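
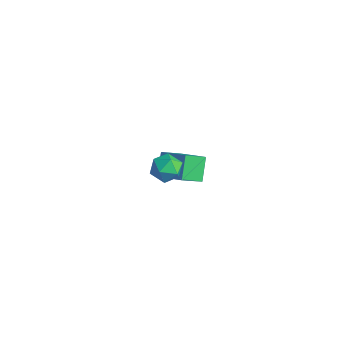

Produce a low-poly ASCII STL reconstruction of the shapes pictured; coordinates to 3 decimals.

solid 
facet normal -0.394 0.101 0.913
outer loop
vertex -0.662 -0.563 2.844
vertex -0.623 -1.323 2.945
vertex -0.032 -0.878 3.151
endloop
endfacet
facet normal -0.018 0.679 0.734
outer loop
vertex -0.662 -0.563 2.844
vertex -0.032 -0.878 3.151
vertex 0.034 -0.316 2.632
endloop
endfacet
facet normal -0.295 0.946 0.132
outer loop
vertex -0.662 -0.563 2.844
vertex 0.034 -0.316 2.632
vertex -0.516 -0.414 2.105
endloop
endfacet
facet normal -0.844 0.533 -0.059
outer loop
vertex -0.662 -0.563 2.844
vertex -0.516 -0.414 2.105
vertex -0.922 -1.036 2.298
endloop
endfacet
facet normal -0.906 0.010 0.423
outer loop
vertex -0.662 -0.563 2.844
vertex -0.922 -1.036 2.298
vertex -0.623 -1.323 2.945
endloop
endfacet
facet normal 0.651 0.472 0.594
outer loop
vertex 0.034 -0.316 2.632
vertex -0.032 -0.878 3.151
vertex 0.502 -0.924 2.602
endloop
endfacet
facet normal 0.041 -0.464 0.885
outer loop
vertex -0.032 -0.878 3.151
vertex -0.623 -1.323 2.945
vertex 0.096 -1.546 2.795
endloop
endfacet
facet normal -0.787 -0.610 0.093
outer loop
vertex -0.623 -1.323 2.945
vertex -0.922 -1.036 2.298
vertex -0.454 -1.644 2.268
endloop
endfacet
facet normal -0.687 0.235 -0.688
outer loop
vertex -0.922 -1.036 2.298
vertex -0.516 -0.414 2.105
vertex -0.388 -1.082 1.749
endloop
endfacet
facet normal 0.201 0.904 -0.378
outer loop
vertex -0.516 -0.414 2.105
vertex 0.034 -0.316 2.632
vertex 0.203 -0.637 1.955
endloop
endfacet
facet normal 0.844 -0.533 0.059
outer loop
vertex 0.242 -1.397 2.056
vertex 0.502 -0.924 2.602
vertex 0.096 -1.546 2.795
endloop
endfacet
facet normal 0.295 -0.946 -0.132
outer loop
vertex 0.242 -1.397 2.056
vertex 0.096 -1.546 2.795
vertex -0.454 -1.644 2.268
endloop
endfacet
facet normal 0.018 -0.679 -0.734
outer loop
vertex 0.242 -1.397 2.056
vertex -0.454 -1.644 2.268
vertex -0.388 -1.082 1.749
endloop
endfacet
facet normal 0.394 -0.101 -0.913
outer loop
vertex 0.242 -1.397 2.056
vertex -0.388 -1.082 1.749
vertex 0.203 -0.637 1.955
endloop
endfacet
facet normal 0.906 -0.010 -0.423
outer loop
vertex 0.242 -1.397 2.056
vertex 0.203 -0.637 1.955
vertex 0.502 -0.924 2.602
endloop
endfacet
facet normal 0.687 -0.235 0.688
outer loop
vertex 0.096 -1.546 2.795
vertex 0.502 -0.924 2.602
vertex -0.032 -0.878 3.151
endloop
endfacet
facet normal -0.201 -0.904 0.378
outer loop
vertex -0.454 -1.644 2.268
vertex 0.096 -1.546 2.795
vertex -0.623 -1.323 2.945
endloop
endfacet
facet normal -0.651 -0.472 -0.594
outer loop
vertex -0.388 -1.082 1.749
vertex -0.454 -1.644 2.268
vertex -0.922 -1.036 2.298
endloop
endfacet
facet normal -0.041 0.464 -0.885
outer loop
vertex 0.203 -0.637 1.955
vertex -0.388 -1.082 1.749
vertex -0.516 -0.414 2.105
endloop
endfacet
facet normal 0.787 0.610 -0.093
outer loop
vertex 0.502 -0.924 2.602
vertex 0.203 -0.637 1.955
vertex 0.034 -0.316 2.632
endloop
endfacet
facet normal -0.491 0.515 0.702
outer loop
vertex -4.995 2.16 -2.483
vertex -3.646 2.548 -1.825
vertex -4.937 3.266 -3.254
endloop
endfacet
facet normal -0.870 -0.250 -0.424
outer loop
vertex -4.294 2.592 -4.175
vertex -4.995 2.16 -2.483
vertex -4.937 3.266 -3.254
endloop
endfacet
facet normal -0.491 0.515 0.703
outer loop
vertex -4.937 3.266 -3.254
vertex -3.646 2.548 -1.825
vertex -3.589 3.655 -2.596
endloop
endfacet
facet normal 0.042 0.820 -0.571
outer loop
vertex -3.589 3.655 -2.596
vertex -4.294 2.592 -4.175
vertex -4.937 3.266 -3.254
endloop
endfacet
facet normal -0.042 -0.820 0.571
outer loop
vertex -4.995 2.16 -2.483
vertex -3.003 1.874 -2.746
vertex -3.646 2.548 -1.825
endloop
endfacet
facet normal -0.870 -0.251 -0.424
outer loop
vertex -4.351 1.485 -3.404
vertex -4.995 2.16 -2.483
vertex -4.294 2.592 -4.175
endloop
endfacet
facet normal -0.042 -0.820 0.571
outer loop
vertex -4.351 1.485 -3.404
vertex -3.003 1.874 -2.746
vertex -4.995 2.16 -2.483
endloop
endfacet
facet normal 0.870 0.251 0.424
outer loop
vertex -3.646 2.548 -1.825
vertex -3.003 1.874 -2.746
vertex -3.589 3.655 -2.596
endloop
endfacet
facet normal 0.043 0.820 -0.571
outer loop
vertex -2.945 2.98 -3.517
vertex -4.294 2.592 -4.175
vertex -3.589 3.655 -2.596
endloop
endfacet
facet normal 0.870 0.250 0.425
outer loop
vertex -3.589 3.655 -2.596
vertex -3.003 1.874 -2.746
vertex -2.945 2.98 -3.517
endloop
endfacet
facet normal 0.491 -0.515 -0.703
outer loop
vertex -2.945 2.98 -3.517
vertex -4.351 1.485 -3.404
vertex -4.294 2.592 -4.175
endloop
endfacet
facet normal 0.491 -0.515 -0.702
outer loop
vertex -3.003 1.874 -2.746
vertex -4.351 1.485 -3.404
vertex -2.945 2.98 -3.517
endloop
endfacet

endsolid


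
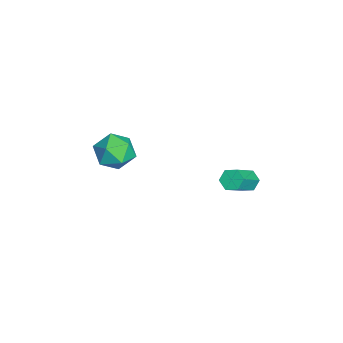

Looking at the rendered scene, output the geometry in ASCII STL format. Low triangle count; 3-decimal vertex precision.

solid 
facet normal -0.371 0.447 0.814
outer loop
vertex -4.256 -2.043 0.743
vertex -3.919 -2.824 1.325
vertex -3.312 -2.01 1.155
endloop
endfacet
facet normal -0.175 0.929 0.326
outer loop
vertex -4.256 -2.043 0.743
vertex -3.312 -2.01 1.155
vertex -3.462 -1.697 0.184
endloop
endfacet
facet normal -0.540 0.796 -0.274
outer loop
vertex -4.256 -2.043 0.743
vertex -3.462 -1.697 0.184
vertex -4.162 -2.319 -0.245
endloop
endfacet
facet normal -0.960 0.232 -0.156
outer loop
vertex -4.256 -2.043 0.743
vertex -4.162 -2.319 -0.245
vertex -4.445 -3.015 0.459
endloop
endfacet
facet normal -0.856 0.016 0.517
outer loop
vertex -4.256 -2.043 0.743
vertex -4.445 -3.015 0.459
vertex -3.919 -2.824 1.325
endloop
endfacet
facet normal 0.519 0.834 0.189
outer loop
vertex -3.462 -1.697 0.184
vertex -3.312 -2.01 1.155
vertex -2.635 -2.265 0.421
endloop
endfacet
facet normal 0.203 0.053 0.978
outer loop
vertex -3.312 -2.01 1.155
vertex -3.919 -2.824 1.325
vertex -2.918 -2.961 1.125
endloop
endfacet
facet normal -0.584 -0.643 0.496
outer loop
vertex -3.919 -2.824 1.325
vertex -4.445 -3.015 0.459
vertex -3.618 -3.583 0.696
endloop
endfacet
facet normal -0.751 -0.293 -0.591
outer loop
vertex -4.445 -3.015 0.459
vertex -4.162 -2.319 -0.245
vertex -3.768 -3.27 -0.275
endloop
endfacet
facet normal -0.071 0.620 -0.782
outer loop
vertex -4.162 -2.319 -0.245
vertex -3.462 -1.697 0.184
vertex -3.161 -2.456 -0.445
endloop
endfacet
facet normal 0.960 -0.232 0.156
outer loop
vertex -2.824 -3.237 0.137
vertex -2.635 -2.265 0.421
vertex -2.918 -2.961 1.125
endloop
endfacet
facet normal 0.540 -0.796 0.274
outer loop
vertex -2.824 -3.237 0.137
vertex -2.918 -2.961 1.125
vertex -3.618 -3.583 0.696
endloop
endfacet
facet normal 0.175 -0.929 -0.326
outer loop
vertex -2.824 -3.237 0.137
vertex -3.618 -3.583 0.696
vertex -3.768 -3.27 -0.275
endloop
endfacet
facet normal 0.371 -0.447 -0.814
outer loop
vertex -2.824 -3.237 0.137
vertex -3.768 -3.27 -0.275
vertex -3.161 -2.456 -0.445
endloop
endfacet
facet normal 0.856 -0.016 -0.517
outer loop
vertex -2.824 -3.237 0.137
vertex -3.161 -2.456 -0.445
vertex -2.635 -2.265 0.421
endloop
endfacet
facet normal 0.751 0.293 0.591
outer loop
vertex -2.918 -2.961 1.125
vertex -2.635 -2.265 0.421
vertex -3.312 -2.01 1.155
endloop
endfacet
facet normal 0.071 -0.620 0.782
outer loop
vertex -3.618 -3.583 0.696
vertex -2.918 -2.961 1.125
vertex -3.919 -2.824 1.325
endloop
endfacet
facet normal -0.519 -0.834 -0.189
outer loop
vertex -3.768 -3.27 -0.275
vertex -3.618 -3.583 0.696
vertex -4.445 -3.015 0.459
endloop
endfacet
facet normal -0.203 -0.053 -0.978
outer loop
vertex -3.161 -2.456 -0.445
vertex -3.768 -3.27 -0.275
vertex -4.162 -2.319 -0.245
endloop
endfacet
facet normal 0.584 0.643 -0.496
outer loop
vertex -2.635 -2.265 0.421
vertex -3.161 -2.456 -0.445
vertex -3.462 -1.697 0.184
endloop
endfacet
facet normal -0.673 0.410 -0.615
outer loop
vertex -2.905 3.382 -1.493
vertex -3.329 3.097 -1.219
vertex -3.172 3.625 -1.039
endloop
endfacet
facet normal 0.579 0.810 -0.093
outer loop
vertex -2.905 3.382 -1.493
vertex -3.172 3.625 -1.039
vertex -1.767 2.689 -0.455
endloop
endfacet
facet normal 0.579 0.810 -0.093
outer loop
vertex -1.767 2.689 -0.455
vertex -3.172 3.625 -1.039
vertex -2.034 2.932 -0.0
endloop
endfacet
facet normal 0.674 -0.410 0.615
outer loop
vertex -1.767 2.689 -0.455
vertex -2.034 2.932 -0.0
vertex -2.191 2.403 -0.181
endloop
endfacet
facet normal -0.674 0.410 -0.615
outer loop
vertex -3.172 3.625 -1.039
vertex -3.329 3.097 -1.219
vertex -3.596 3.339 -0.765
endloop
endfacet
facet normal -0.109 0.767 0.632
outer loop
vertex -3.172 3.625 -1.039
vertex -3.596 3.339 -0.765
vertex -2.034 2.932 -0.0
endloop
endfacet
facet normal -0.110 0.767 0.632
outer loop
vertex -2.034 2.932 -0.0
vertex -3.596 3.339 -0.765
vertex -2.457 2.646 0.274
endloop
endfacet
facet normal 0.675 -0.410 0.614
outer loop
vertex -2.034 2.932 -0.0
vertex -2.457 2.646 0.274
vertex -2.191 2.403 -0.181
endloop
endfacet
facet normal -0.674 0.410 -0.615
outer loop
vertex -3.596 3.339 -0.765
vertex -3.329 3.097 -1.219
vertex -3.753 2.811 -0.945
endloop
endfacet
facet normal -0.687 -0.043 0.725
outer loop
vertex -3.596 3.339 -0.765
vertex -3.753 2.811 -0.945
vertex -2.457 2.646 0.274
endloop
endfacet
facet normal -0.687 -0.043 0.725
outer loop
vertex -2.457 2.646 0.274
vertex -3.753 2.811 -0.945
vertex -2.615 2.118 0.093
endloop
endfacet
facet normal 0.674 -0.412 0.614
outer loop
vertex -2.457 2.646 0.274
vertex -2.615 2.118 0.093
vertex -2.191 2.403 -0.181
endloop
endfacet
facet normal -0.674 0.410 -0.615
outer loop
vertex -3.753 2.811 -0.945
vertex -3.329 3.097 -1.219
vertex -3.486 2.568 -1.4
endloop
endfacet
facet normal -0.579 -0.810 0.093
outer loop
vertex -3.753 2.811 -0.945
vertex -3.486 2.568 -1.4
vertex -2.615 2.118 0.093
endloop
endfacet
facet normal -0.579 -0.810 0.093
outer loop
vertex -2.615 2.118 0.093
vertex -3.486 2.568 -1.4
vertex -2.348 1.875 -0.361
endloop
endfacet
facet normal 0.673 -0.410 0.615
outer loop
vertex -2.615 2.118 0.093
vertex -2.348 1.875 -0.361
vertex -2.191 2.403 -0.181
endloop
endfacet
facet normal -0.675 0.410 -0.614
outer loop
vertex -3.486 2.568 -1.4
vertex -3.329 3.097 -1.219
vertex -3.063 2.854 -1.674
endloop
endfacet
facet normal 0.110 -0.767 -0.632
outer loop
vertex -3.486 2.568 -1.4
vertex -3.063 2.854 -1.674
vertex -2.348 1.875 -0.361
endloop
endfacet
facet normal 0.109 -0.767 -0.632
outer loop
vertex -2.348 1.875 -0.361
vertex -3.063 2.854 -1.674
vertex -1.924 2.161 -0.635
endloop
endfacet
facet normal 0.674 -0.410 0.615
outer loop
vertex -2.348 1.875 -0.361
vertex -1.924 2.161 -0.635
vertex -2.191 2.403 -0.181
endloop
endfacet
facet normal -0.674 0.412 -0.614
outer loop
vertex -3.063 2.854 -1.674
vertex -3.329 3.097 -1.219
vertex -2.905 3.382 -1.493
endloop
endfacet
facet normal 0.687 0.043 -0.725
outer loop
vertex -3.063 2.854 -1.674
vertex -2.905 3.382 -1.493
vertex -1.924 2.161 -0.635
endloop
endfacet
facet normal 0.687 0.043 -0.725
outer loop
vertex -1.924 2.161 -0.635
vertex -2.905 3.382 -1.493
vertex -1.767 2.689 -0.455
endloop
endfacet
facet normal 0.674 -0.410 0.615
outer loop
vertex -1.924 2.161 -0.635
vertex -1.767 2.689 -0.455
vertex -2.191 2.403 -0.181
endloop
endfacet

endsolid


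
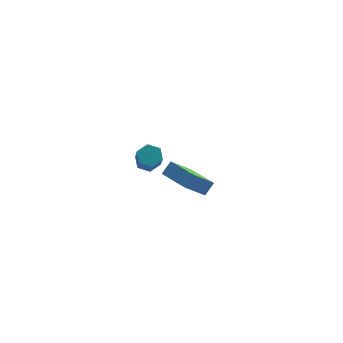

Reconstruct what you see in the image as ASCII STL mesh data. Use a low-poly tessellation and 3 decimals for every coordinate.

solid 
facet normal -0.022 0.627 -0.778
outer loop
vertex -1.622 -3.135 2.375
vertex -2.311 -2.913 2.573
vertex -1.709 -2.556 2.844
endloop
endfacet
facet normal 0.993 0.103 0.057
outer loop
vertex -1.622 -3.135 2.375
vertex -1.709 -2.556 2.844
vertex -1.581 -4.369 3.91
endloop
endfacet
facet normal 0.993 0.103 0.057
outer loop
vertex -1.581 -4.369 3.91
vertex -1.709 -2.556 2.844
vertex -1.668 -3.79 4.378
endloop
endfacet
facet normal 0.021 -0.627 0.779
outer loop
vertex -1.581 -4.369 3.91
vertex -1.668 -3.79 4.378
vertex -2.269 -4.147 4.107
endloop
endfacet
facet normal -0.021 0.627 -0.779
outer loop
vertex -1.709 -2.556 2.844
vertex -2.311 -2.913 2.573
vertex -2.398 -2.334 3.041
endloop
endfacet
facet normal 0.395 0.721 0.569
outer loop
vertex -1.709 -2.556 2.844
vertex -2.398 -2.334 3.041
vertex -1.668 -3.79 4.378
endloop
endfacet
facet normal 0.396 0.721 0.569
outer loop
vertex -1.668 -3.79 4.378
vertex -2.398 -2.334 3.041
vertex -2.357 -3.568 4.576
endloop
endfacet
facet normal 0.022 -0.627 0.778
outer loop
vertex -1.668 -3.79 4.378
vertex -2.357 -3.568 4.576
vertex -2.269 -4.147 4.107
endloop
endfacet
facet normal -0.021 0.627 -0.779
outer loop
vertex -2.398 -2.334 3.041
vertex -2.311 -2.913 2.573
vertex -2.999 -2.691 2.77
endloop
endfacet
facet normal -0.597 0.617 0.512
outer loop
vertex -2.398 -2.334 3.041
vertex -2.999 -2.691 2.77
vertex -2.357 -3.568 4.576
endloop
endfacet
facet normal -0.597 0.617 0.512
outer loop
vertex -2.357 -3.568 4.576
vertex -2.999 -2.691 2.77
vertex -2.958 -3.925 4.305
endloop
endfacet
facet normal 0.022 -0.627 0.778
outer loop
vertex -2.357 -3.568 4.576
vertex -2.958 -3.925 4.305
vertex -2.269 -4.147 4.107
endloop
endfacet
facet normal -0.021 0.627 -0.779
outer loop
vertex -2.999 -2.691 2.77
vertex -2.311 -2.913 2.573
vertex -2.912 -3.27 2.302
endloop
endfacet
facet normal -0.993 -0.103 -0.057
outer loop
vertex -2.999 -2.691 2.77
vertex -2.912 -3.27 2.302
vertex -2.958 -3.925 4.305
endloop
endfacet
facet normal -0.993 -0.103 -0.057
outer loop
vertex -2.958 -3.925 4.305
vertex -2.912 -3.27 2.302
vertex -2.871 -4.504 3.836
endloop
endfacet
facet normal 0.022 -0.627 0.778
outer loop
vertex -2.958 -3.925 4.305
vertex -2.871 -4.504 3.836
vertex -2.269 -4.147 4.107
endloop
endfacet
facet normal -0.022 0.627 -0.778
outer loop
vertex -2.912 -3.27 2.302
vertex -2.311 -2.913 2.573
vertex -2.223 -3.492 2.104
endloop
endfacet
facet normal -0.396 -0.721 -0.569
outer loop
vertex -2.912 -3.27 2.302
vertex -2.223 -3.492 2.104
vertex -2.871 -4.504 3.836
endloop
endfacet
facet normal -0.395 -0.721 -0.569
outer loop
vertex -2.871 -4.504 3.836
vertex -2.223 -3.492 2.104
vertex -2.182 -4.726 3.639
endloop
endfacet
facet normal 0.021 -0.627 0.779
outer loop
vertex -2.871 -4.504 3.836
vertex -2.182 -4.726 3.639
vertex -2.269 -4.147 4.107
endloop
endfacet
facet normal -0.022 0.627 -0.778
outer loop
vertex -2.223 -3.492 2.104
vertex -2.311 -2.913 2.573
vertex -1.622 -3.135 2.375
endloop
endfacet
facet normal 0.597 -0.617 -0.512
outer loop
vertex -2.223 -3.492 2.104
vertex -1.622 -3.135 2.375
vertex -2.182 -4.726 3.639
endloop
endfacet
facet normal 0.597 -0.617 -0.512
outer loop
vertex -2.182 -4.726 3.639
vertex -1.622 -3.135 2.375
vertex -1.581 -4.369 3.91
endloop
endfacet
facet normal 0.021 -0.627 0.779
outer loop
vertex -2.182 -4.726 3.639
vertex -1.581 -4.369 3.91
vertex -2.269 -4.147 4.107
endloop
endfacet
facet normal -0.568 0.816 -0.108
outer loop
vertex -1.22 2.435 -3.508
vertex -0.665 2.913 -2.812
vertex 0.056 3.126 -4.998
endloop
endfacet
facet normal -0.549 -0.473 -0.689
outer loop
vertex 1.265 1.387 -4.768
vertex -1.22 2.435 -3.508
vertex 0.056 3.126 -4.998
endloop
endfacet
facet normal -0.567 0.817 -0.107
outer loop
vertex 0.056 3.126 -4.998
vertex -0.665 2.913 -2.812
vertex 0.611 3.603 -4.302
endloop
endfacet
facet normal 0.614 0.332 -0.717
outer loop
vertex 0.611 3.603 -4.302
vertex 1.265 1.387 -4.768
vertex 0.056 3.126 -4.998
endloop
endfacet
facet normal -0.613 -0.332 0.717
outer loop
vertex -1.22 2.435 -3.508
vertex 0.544 1.174 -2.582
vertex -0.665 2.913 -2.812
endloop
endfacet
facet normal -0.549 -0.473 -0.689
outer loop
vertex -0.011 0.697 -3.278
vertex -1.22 2.435 -3.508
vertex 1.265 1.387 -4.768
endloop
endfacet
facet normal -0.613 -0.332 0.717
outer loop
vertex -0.011 0.697 -3.278
vertex 0.544 1.174 -2.582
vertex -1.22 2.435 -3.508
endloop
endfacet
facet normal 0.549 0.473 0.689
outer loop
vertex -0.665 2.913 -2.812
vertex 0.544 1.174 -2.582
vertex 0.611 3.603 -4.302
endloop
endfacet
facet normal 0.613 0.332 -0.717
outer loop
vertex 1.82 1.865 -4.072
vertex 1.265 1.387 -4.768
vertex 0.611 3.603 -4.302
endloop
endfacet
facet normal 0.549 0.473 0.689
outer loop
vertex 0.611 3.603 -4.302
vertex 0.544 1.174 -2.582
vertex 1.82 1.865 -4.072
endloop
endfacet
facet normal 0.568 -0.816 0.108
outer loop
vertex 1.82 1.865 -4.072
vertex -0.011 0.697 -3.278
vertex 1.265 1.387 -4.768
endloop
endfacet
facet normal 0.567 -0.816 0.107
outer loop
vertex 0.544 1.174 -2.582
vertex -0.011 0.697 -3.278
vertex 1.82 1.865 -4.072
endloop
endfacet

endsolid


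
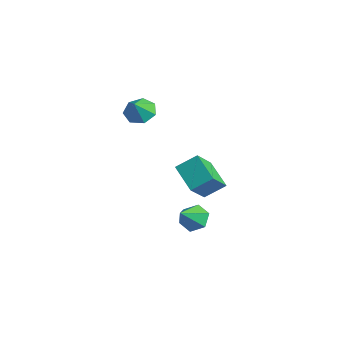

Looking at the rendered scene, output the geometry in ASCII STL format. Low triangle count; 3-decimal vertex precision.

solid 
facet normal -0.381 0.638 -0.669
outer loop
vertex 1.844 3.261 -0.685
vertex 3.421 3.293 -1.552
vertex 1.442 2.214 -1.454
endloop
endfacet
facet normal -0.876 -0.017 0.482
outer loop
vertex 2.139 1.047 -0.228
vertex 1.844 3.261 -0.685
vertex 1.442 2.214 -1.454
endloop
endfacet
facet normal -0.381 0.638 -0.670
outer loop
vertex 1.442 2.214 -1.454
vertex 3.421 3.293 -1.552
vertex 3.019 2.245 -2.321
endloop
endfacet
facet normal -0.296 -0.770 -0.565
outer loop
vertex 3.019 2.245 -2.321
vertex 2.139 1.047 -0.228
vertex 1.442 2.214 -1.454
endloop
endfacet
facet normal 0.295 0.770 0.565
outer loop
vertex 1.844 3.261 -0.685
vertex 4.118 2.126 -0.326
vertex 3.421 3.293 -1.552
endloop
endfacet
facet normal -0.876 -0.017 0.482
outer loop
vertex 2.541 2.095 0.541
vertex 1.844 3.261 -0.685
vertex 2.139 1.047 -0.228
endloop
endfacet
facet normal 0.295 0.771 0.565
outer loop
vertex 2.541 2.095 0.541
vertex 4.118 2.126 -0.326
vertex 1.844 3.261 -0.685
endloop
endfacet
facet normal 0.876 0.017 -0.482
outer loop
vertex 3.421 3.293 -1.552
vertex 4.118 2.126 -0.326
vertex 3.019 2.245 -2.321
endloop
endfacet
facet normal -0.295 -0.770 -0.565
outer loop
vertex 3.716 1.079 -1.095
vertex 2.139 1.047 -0.228
vertex 3.019 2.245 -2.321
endloop
endfacet
facet normal 0.876 0.017 -0.482
outer loop
vertex 3.019 2.245 -2.321
vertex 4.118 2.126 -0.326
vertex 3.716 1.079 -1.095
endloop
endfacet
facet normal 0.381 -0.638 0.670
outer loop
vertex 3.716 1.079 -1.095
vertex 2.541 2.095 0.541
vertex 2.139 1.047 -0.228
endloop
endfacet
facet normal 0.381 -0.638 0.670
outer loop
vertex 4.118 2.126 -0.326
vertex 2.541 2.095 0.541
vertex 3.716 1.079 -1.095
endloop
endfacet
facet normal -0.416 0.490 -0.766
outer loop
vertex 0.059 0.393 2.107
vertex -0.687 0.519 2.593
vertex 0.04 1.046 2.535
endloop
endfacet
facet normal 0.982 -0.083 0.170
outer loop
vertex 0.059 0.393 2.107
vertex 0.04 1.046 2.535
vertex -0.213 -0.039 3.467
endloop
endfacet
facet normal -0.416 0.490 -0.766
outer loop
vertex 0.04 1.046 2.535
vertex -0.687 0.519 2.593
vertex -0.528 1.302 3.007
endloop
endfacet
facet normal 0.687 0.375 0.623
outer loop
vertex 0.04 1.046 2.535
vertex -0.528 1.302 3.007
vertex -0.213 -0.039 3.467
endloop
endfacet
facet normal -0.416 0.490 -0.766
outer loop
vertex -0.528 1.302 3.007
vertex -0.687 0.519 2.593
vertex -1.215 0.968 3.167
endloop
endfacet
facet normal 0.056 0.336 0.940
outer loop
vertex -0.528 1.302 3.007
vertex -1.215 0.968 3.167
vertex -0.213 -0.039 3.467
endloop
endfacet
facet normal -0.417 0.489 -0.766
outer loop
vertex -1.215 0.968 3.167
vertex -0.687 0.519 2.593
vertex -1.505 0.296 2.896
endloop
endfacet
facet normal -0.435 -0.169 0.885
outer loop
vertex -1.215 0.968 3.167
vertex -1.505 0.296 2.896
vertex -0.213 -0.039 3.467
endloop
endfacet
facet normal -0.417 0.490 -0.765
outer loop
vertex -1.505 0.296 2.896
vertex -0.687 0.519 2.593
vertex -1.18 -0.208 2.396
endloop
endfacet
facet normal -0.417 -0.761 0.497
outer loop
vertex -1.505 0.296 2.896
vertex -1.18 -0.208 2.396
vertex -0.213 -0.039 3.467
endloop
endfacet
facet normal -0.416 0.490 -0.766
outer loop
vertex -1.18 -0.208 2.396
vertex -0.687 0.519 2.593
vertex -0.483 -0.165 2.045
endloop
endfacet
facet normal 0.096 -0.993 0.070
outer loop
vertex -1.18 -0.208 2.396
vertex -0.483 -0.165 2.045
vertex -0.213 -0.039 3.467
endloop
endfacet
facet normal -0.416 0.490 -0.766
outer loop
vertex -0.483 -0.165 2.045
vertex -0.687 0.519 2.593
vertex 0.059 0.393 2.107
endloop
endfacet
facet normal 0.719 -0.690 -0.075
outer loop
vertex -0.483 -0.165 2.045
vertex 0.059 0.393 2.107
vertex -0.213 -0.039 3.467
endloop
endfacet
facet normal -0.324 0.701 -0.635
outer loop
vertex 2.576 2.785 -3.94
vertex 2.106 2.17 -4.379
vertex 1.736 2.613 -3.701
endloop
endfacet
facet normal 0.202 0.308 0.930
outer loop
vertex 2.576 2.785 -3.94
vertex 1.736 2.613 -3.701
vertex 2.614 1.07 -3.381
endloop
endfacet
facet normal -0.324 0.701 -0.635
outer loop
vertex 1.736 2.613 -3.701
vertex 2.106 2.17 -4.379
vertex 1.266 1.998 -4.14
endloop
endfacet
facet normal -0.562 -0.151 0.813
outer loop
vertex 1.736 2.613 -3.701
vertex 1.266 1.998 -4.14
vertex 2.614 1.07 -3.381
endloop
endfacet
facet normal -0.324 0.701 -0.635
outer loop
vertex 1.266 1.998 -4.14
vertex 2.106 2.17 -4.379
vertex 1.636 1.555 -4.818
endloop
endfacet
facet normal -0.620 -0.767 0.163
outer loop
vertex 1.266 1.998 -4.14
vertex 1.636 1.555 -4.818
vertex 2.614 1.07 -3.381
endloop
endfacet
facet normal -0.324 0.701 -0.636
outer loop
vertex 1.636 1.555 -4.818
vertex 2.106 2.17 -4.379
vertex 2.476 1.727 -5.056
endloop
endfacet
facet normal 0.085 -0.925 -0.370
outer loop
vertex 1.636 1.555 -4.818
vertex 2.476 1.727 -5.056
vertex 2.614 1.07 -3.381
endloop
endfacet
facet normal -0.324 0.701 -0.636
outer loop
vertex 2.476 1.727 -5.056
vertex 2.106 2.17 -4.379
vertex 2.946 2.342 -4.617
endloop
endfacet
facet normal 0.847 -0.467 -0.253
outer loop
vertex 2.476 1.727 -5.056
vertex 2.946 2.342 -4.617
vertex 2.614 1.07 -3.381
endloop
endfacet
facet normal -0.324 0.701 -0.636
outer loop
vertex 2.946 2.342 -4.617
vertex 2.106 2.17 -4.379
vertex 2.576 2.785 -3.94
endloop
endfacet
facet normal 0.906 0.149 0.397
outer loop
vertex 2.946 2.342 -4.617
vertex 2.576 2.785 -3.94
vertex 2.614 1.07 -3.381
endloop
endfacet

endsolid


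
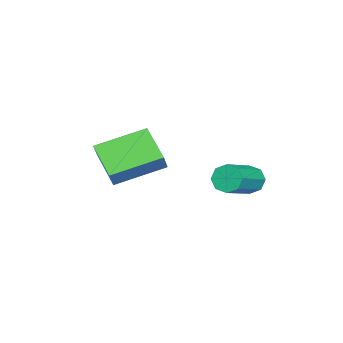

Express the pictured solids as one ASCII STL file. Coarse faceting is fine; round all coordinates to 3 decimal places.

solid 
facet normal -0.858 0.228 -0.460
outer loop
vertex -1.663 2.081 -1.586
vertex -1.952 1.989 -1.092
vertex -1.698 2.448 -1.339
endloop
endfacet
facet normal 0.507 0.514 -0.692
outer loop
vertex -1.663 2.081 -1.586
vertex -1.698 2.448 -1.339
vertex -0.238 1.703 -0.822
endloop
endfacet
facet normal 0.507 0.515 -0.691
outer loop
vertex -0.238 1.703 -0.822
vertex -1.698 2.448 -1.339
vertex -0.274 2.07 -0.575
endloop
endfacet
facet normal 0.858 -0.226 0.461
outer loop
vertex -0.238 1.703 -0.822
vertex -0.274 2.07 -0.575
vertex -0.528 1.611 -0.328
endloop
endfacet
facet normal -0.858 0.228 -0.460
outer loop
vertex -1.698 2.448 -1.339
vertex -1.952 1.989 -1.092
vertex -1.882 2.546 -0.947
endloop
endfacet
facet normal 0.303 0.948 -0.095
outer loop
vertex -1.698 2.448 -1.339
vertex -1.882 2.546 -0.947
vertex -0.274 2.07 -0.575
endloop
endfacet
facet normal 0.303 0.948 -0.097
outer loop
vertex -0.274 2.07 -0.575
vertex -1.882 2.546 -0.947
vertex -0.458 2.169 -0.183
endloop
endfacet
facet normal 0.858 -0.227 0.460
outer loop
vertex -0.274 2.07 -0.575
vertex -0.458 2.169 -0.183
vertex -0.528 1.611 -0.328
endloop
endfacet
facet normal -0.858 0.228 -0.460
outer loop
vertex -1.882 2.546 -0.947
vertex -1.952 1.989 -1.092
vertex -2.107 2.318 -0.64
endloop
endfacet
facet normal -0.079 0.827 0.556
outer loop
vertex -1.882 2.546 -0.947
vertex -2.107 2.318 -0.64
vertex -0.458 2.169 -0.183
endloop
endfacet
facet normal -0.080 0.826 0.558
outer loop
vertex -0.458 2.169 -0.183
vertex -2.107 2.318 -0.64
vertex -0.683 1.94 0.124
endloop
endfacet
facet normal 0.859 -0.227 0.460
outer loop
vertex -0.458 2.169 -0.183
vertex -0.683 1.94 0.124
vertex -0.528 1.611 -0.328
endloop
endfacet
facet normal -0.857 0.229 -0.461
outer loop
vertex -2.107 2.318 -0.64
vertex -1.952 1.989 -1.092
vertex -2.242 1.897 -0.598
endloop
endfacet
facet normal -0.415 0.221 0.883
outer loop
vertex -2.107 2.318 -0.64
vertex -2.242 1.897 -0.598
vertex -0.683 1.94 0.124
endloop
endfacet
facet normal -0.415 0.220 0.883
outer loop
vertex -0.683 1.94 0.124
vertex -2.242 1.897 -0.598
vertex -0.817 1.519 0.166
endloop
endfacet
facet normal 0.858 -0.227 0.460
outer loop
vertex -0.683 1.94 0.124
vertex -0.817 1.519 0.166
vertex -0.528 1.611 -0.328
endloop
endfacet
facet normal -0.858 0.226 -0.461
outer loop
vertex -2.242 1.897 -0.598
vertex -1.952 1.989 -1.092
vertex -2.206 1.53 -0.845
endloop
endfacet
facet normal -0.507 -0.515 0.691
outer loop
vertex -2.242 1.897 -0.598
vertex -2.206 1.53 -0.845
vertex -0.817 1.519 0.166
endloop
endfacet
facet normal -0.507 -0.514 0.692
outer loop
vertex -0.817 1.519 0.166
vertex -2.206 1.53 -0.845
vertex -0.782 1.152 -0.081
endloop
endfacet
facet normal 0.858 -0.228 0.460
outer loop
vertex -0.817 1.519 0.166
vertex -0.782 1.152 -0.081
vertex -0.528 1.611 -0.328
endloop
endfacet
facet normal -0.858 0.227 -0.460
outer loop
vertex -2.206 1.53 -0.845
vertex -1.952 1.989 -1.092
vertex -2.022 1.431 -1.237
endloop
endfacet
facet normal -0.304 -0.948 0.097
outer loop
vertex -2.206 1.53 -0.845
vertex -2.022 1.431 -1.237
vertex -0.782 1.152 -0.081
endloop
endfacet
facet normal -0.302 -0.948 0.095
outer loop
vertex -0.782 1.152 -0.081
vertex -2.022 1.431 -1.237
vertex -0.598 1.054 -0.473
endloop
endfacet
facet normal 0.858 -0.228 0.460
outer loop
vertex -0.782 1.152 -0.081
vertex -0.598 1.054 -0.473
vertex -0.528 1.611 -0.328
endloop
endfacet
facet normal -0.859 0.227 -0.460
outer loop
vertex -2.022 1.431 -1.237
vertex -1.952 1.989 -1.092
vertex -1.797 1.66 -1.544
endloop
endfacet
facet normal 0.080 -0.826 -0.557
outer loop
vertex -2.022 1.431 -1.237
vertex -1.797 1.66 -1.544
vertex -0.598 1.054 -0.473
endloop
endfacet
facet normal 0.079 -0.827 -0.556
outer loop
vertex -0.598 1.054 -0.473
vertex -1.797 1.66 -1.544
vertex -0.373 1.282 -0.78
endloop
endfacet
facet normal 0.858 -0.228 0.460
outer loop
vertex -0.598 1.054 -0.473
vertex -0.373 1.282 -0.78
vertex -0.528 1.611 -0.328
endloop
endfacet
facet normal -0.858 0.227 -0.460
outer loop
vertex -1.797 1.66 -1.544
vertex -1.952 1.989 -1.092
vertex -1.663 2.081 -1.586
endloop
endfacet
facet normal 0.415 -0.220 -0.883
outer loop
vertex -1.797 1.66 -1.544
vertex -1.663 2.081 -1.586
vertex -0.373 1.282 -0.78
endloop
endfacet
facet normal 0.415 -0.221 -0.883
outer loop
vertex -0.373 1.282 -0.78
vertex -1.663 2.081 -1.586
vertex -0.238 1.703 -0.822
endloop
endfacet
facet normal 0.857 -0.229 0.461
outer loop
vertex -0.373 1.282 -0.78
vertex -0.238 1.703 -0.822
vertex -0.528 1.611 -0.328
endloop
endfacet
facet normal -0.553 -0.036 -0.832
outer loop
vertex -1.792 -1.397 0.411
vertex -0.789 -0.483 -0.295
vertex -0.811 -2.927 -0.176
endloop
endfacet
facet normal -0.655 -0.597 0.462
outer loop
vertex -0.351 -2.897 0.515
vertex -1.792 -1.397 0.411
vertex -0.811 -2.927 -0.176
endloop
endfacet
facet normal -0.553 -0.036 -0.832
outer loop
vertex -0.811 -2.927 -0.176
vertex -0.789 -0.483 -0.295
vertex 0.193 -2.012 -0.882
endloop
endfacet
facet normal 0.514 -0.801 -0.307
outer loop
vertex 0.193 -2.012 -0.882
vertex -0.351 -2.897 0.515
vertex -0.811 -2.927 -0.176
endloop
endfacet
facet normal -0.514 0.801 0.307
outer loop
vertex -1.792 -1.397 0.411
vertex -0.329 -0.453 0.396
vertex -0.789 -0.483 -0.295
endloop
endfacet
facet normal -0.656 -0.598 0.461
outer loop
vertex -1.333 -1.368 1.102
vertex -1.792 -1.397 0.411
vertex -0.351 -2.897 0.515
endloop
endfacet
facet normal -0.514 0.801 0.308
outer loop
vertex -1.333 -1.368 1.102
vertex -0.329 -0.453 0.396
vertex -1.792 -1.397 0.411
endloop
endfacet
facet normal 0.655 0.598 -0.462
outer loop
vertex -0.789 -0.483 -0.295
vertex -0.329 -0.453 0.396
vertex 0.193 -2.012 -0.882
endloop
endfacet
facet normal 0.514 -0.801 -0.308
outer loop
vertex 0.652 -1.983 -0.191
vertex -0.351 -2.897 0.515
vertex 0.193 -2.012 -0.882
endloop
endfacet
facet normal 0.656 0.598 -0.461
outer loop
vertex 0.193 -2.012 -0.882
vertex -0.329 -0.453 0.396
vertex 0.652 -1.983 -0.191
endloop
endfacet
facet normal 0.553 0.036 0.832
outer loop
vertex 0.652 -1.983 -0.191
vertex -1.333 -1.368 1.102
vertex -0.351 -2.897 0.515
endloop
endfacet
facet normal 0.553 0.035 0.832
outer loop
vertex -0.329 -0.453 0.396
vertex -1.333 -1.368 1.102
vertex 0.652 -1.983 -0.191
endloop
endfacet

endsolid


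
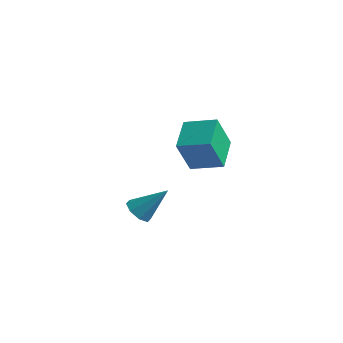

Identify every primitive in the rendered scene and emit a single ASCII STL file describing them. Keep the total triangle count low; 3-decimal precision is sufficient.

solid 
facet normal -0.584 -0.382 -0.717
outer loop
vertex 3.306 -4.288 -3.619
vertex 2.714 -4.103 -3.235
vertex 3.123 -3.775 -3.743
endloop
endfacet
facet normal 0.900 0.232 -0.368
outer loop
vertex 3.306 -4.288 -3.619
vertex 3.123 -3.775 -3.743
vertex 3.766 -3.417 -1.945
endloop
endfacet
facet normal -0.584 -0.381 -0.717
outer loop
vertex 3.123 -3.775 -3.743
vertex 2.714 -4.103 -3.235
vertex 2.7 -3.454 -3.569
endloop
endfacet
facet normal 0.479 0.812 -0.333
outer loop
vertex 3.123 -3.775 -3.743
vertex 2.7 -3.454 -3.569
vertex 3.766 -3.417 -1.945
endloop
endfacet
facet normal -0.584 -0.381 -0.716
outer loop
vertex 2.7 -3.454 -3.569
vertex 2.714 -4.103 -3.235
vertex 2.285 -3.513 -3.199
endloop
endfacet
facet normal -0.102 0.994 0.044
outer loop
vertex 2.7 -3.454 -3.569
vertex 2.285 -3.513 -3.199
vertex 3.766 -3.417 -1.945
endloop
endfacet
facet normal -0.585 -0.382 -0.716
outer loop
vertex 2.285 -3.513 -3.199
vertex 2.714 -4.103 -3.235
vertex 2.122 -3.918 -2.85
endloop
endfacet
facet normal -0.504 0.671 0.544
outer loop
vertex 2.285 -3.513 -3.199
vertex 2.122 -3.918 -2.85
vertex 3.766 -3.417 -1.945
endloop
endfacet
facet normal -0.585 -0.380 -0.716
outer loop
vertex 2.122 -3.918 -2.85
vertex 2.714 -4.103 -3.235
vertex 2.305 -4.431 -2.727
endloop
endfacet
facet normal -0.490 0.034 0.871
outer loop
vertex 2.122 -3.918 -2.85
vertex 2.305 -4.431 -2.727
vertex 3.766 -3.417 -1.945
endloop
endfacet
facet normal -0.584 -0.381 -0.717
outer loop
vertex 2.305 -4.431 -2.727
vertex 2.714 -4.103 -3.235
vertex 2.728 -4.752 -2.901
endloop
endfacet
facet normal -0.069 -0.545 0.836
outer loop
vertex 2.305 -4.431 -2.727
vertex 2.728 -4.752 -2.901
vertex 3.766 -3.417 -1.945
endloop
endfacet
facet normal -0.584 -0.381 -0.716
outer loop
vertex 2.728 -4.752 -2.901
vertex 2.714 -4.103 -3.235
vertex 3.143 -4.693 -3.271
endloop
endfacet
facet normal 0.512 -0.726 0.458
outer loop
vertex 2.728 -4.752 -2.901
vertex 3.143 -4.693 -3.271
vertex 3.766 -3.417 -1.945
endloop
endfacet
facet normal -0.584 -0.381 -0.717
outer loop
vertex 3.143 -4.693 -3.271
vertex 2.714 -4.103 -3.235
vertex 3.306 -4.288 -3.619
endloop
endfacet
facet normal 0.914 -0.403 -0.041
outer loop
vertex 3.143 -4.693 -3.271
vertex 3.306 -4.288 -3.619
vertex 3.766 -3.417 -1.945
endloop
endfacet
facet normal -0.928 -0.273 -0.255
outer loop
vertex 2.098 -0.214 -1.289
vertex 1.46 1.393 -0.689
vertex 2.357 0.545 -3.044
endloop
endfacet
facet normal 0.348 -0.878 -0.328
outer loop
vertex 3.86 0.987 -2.631
vertex 2.098 -0.214 -1.289
vertex 2.357 0.545 -3.044
endloop
endfacet
facet normal -0.928 -0.272 -0.255
outer loop
vertex 2.357 0.545 -3.044
vertex 1.46 1.393 -0.689
vertex 1.72 2.152 -2.444
endloop
endfacet
facet normal 0.134 0.393 -0.910
outer loop
vertex 1.72 2.152 -2.444
vertex 3.86 0.987 -2.631
vertex 2.357 0.545 -3.044
endloop
endfacet
facet normal -0.134 -0.393 0.910
outer loop
vertex 2.098 -0.214 -1.289
vertex 2.963 1.835 -0.276
vertex 1.46 1.393 -0.689
endloop
endfacet
facet normal 0.349 -0.878 -0.328
outer loop
vertex 3.6 0.228 -0.876
vertex 2.098 -0.214 -1.289
vertex 3.86 0.987 -2.631
endloop
endfacet
facet normal -0.134 -0.393 0.910
outer loop
vertex 3.6 0.228 -0.876
vertex 2.963 1.835 -0.276
vertex 2.098 -0.214 -1.289
endloop
endfacet
facet normal -0.348 0.878 0.328
outer loop
vertex 1.46 1.393 -0.689
vertex 2.963 1.835 -0.276
vertex 1.72 2.152 -2.444
endloop
endfacet
facet normal 0.134 0.393 -0.910
outer loop
vertex 3.222 2.594 -2.031
vertex 3.86 0.987 -2.631
vertex 1.72 2.152 -2.444
endloop
endfacet
facet normal -0.349 0.878 0.328
outer loop
vertex 1.72 2.152 -2.444
vertex 2.963 1.835 -0.276
vertex 3.222 2.594 -2.031
endloop
endfacet
facet normal 0.928 0.273 0.255
outer loop
vertex 3.222 2.594 -2.031
vertex 3.6 0.228 -0.876
vertex 3.86 0.987 -2.631
endloop
endfacet
facet normal 0.928 0.273 0.255
outer loop
vertex 2.963 1.835 -0.276
vertex 3.6 0.228 -0.876
vertex 3.222 2.594 -2.031
endloop
endfacet

endsolid


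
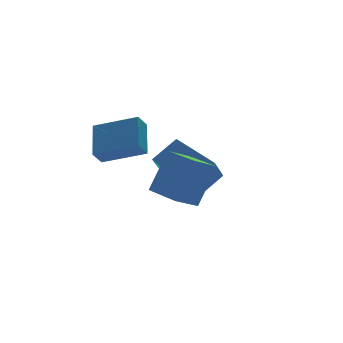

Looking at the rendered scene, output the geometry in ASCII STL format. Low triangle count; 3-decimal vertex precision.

solid 
facet normal -0.770 -0.023 -0.638
outer loop
vertex -0.168 0.417 0.569
vertex -0.961 2.169 1.463
vertex 0.825 1.498 -0.668
endloop
endfacet
facet normal 0.374 -0.826 -0.422
outer loop
vertex 1.941 1.531 0.257
vertex -0.168 0.417 0.569
vertex 0.825 1.498 -0.668
endloop
endfacet
facet normal -0.770 -0.023 -0.638
outer loop
vertex 0.825 1.498 -0.668
vertex -0.961 2.169 1.463
vertex 0.032 3.249 0.225
endloop
endfacet
facet normal 0.517 0.563 -0.644
outer loop
vertex 0.032 3.249 0.225
vertex 1.941 1.531 0.257
vertex 0.825 1.498 -0.668
endloop
endfacet
facet normal -0.517 -0.563 0.644
outer loop
vertex -0.168 0.417 0.569
vertex 0.155 2.202 2.388
vertex -0.961 2.169 1.463
endloop
endfacet
facet normal 0.374 -0.826 -0.421
outer loop
vertex 0.948 0.451 1.495
vertex -0.168 0.417 0.569
vertex 1.941 1.531 0.257
endloop
endfacet
facet normal -0.518 -0.563 0.644
outer loop
vertex 0.948 0.451 1.495
vertex 0.155 2.202 2.388
vertex -0.168 0.417 0.569
endloop
endfacet
facet normal -0.374 0.826 0.421
outer loop
vertex -0.961 2.169 1.463
vertex 0.155 2.202 2.388
vertex 0.032 3.249 0.225
endloop
endfacet
facet normal 0.517 0.563 -0.644
outer loop
vertex 1.148 3.283 1.151
vertex 1.941 1.531 0.257
vertex 0.032 3.249 0.225
endloop
endfacet
facet normal -0.375 0.826 0.421
outer loop
vertex 0.032 3.249 0.225
vertex 0.155 2.202 2.388
vertex 1.148 3.283 1.151
endloop
endfacet
facet normal 0.770 0.023 0.638
outer loop
vertex 1.148 3.283 1.151
vertex 0.948 0.451 1.495
vertex 1.941 1.531 0.257
endloop
endfacet
facet normal 0.770 0.023 0.638
outer loop
vertex 0.155 2.202 2.388
vertex 0.948 0.451 1.495
vertex 1.148 3.283 1.151
endloop
endfacet
facet normal -0.898 -0.069 0.435
outer loop
vertex -1.704 -2.741 3.138
vertex -1.869 -0.909 3.09
vertex -2.588 -2.868 1.293
endloop
endfacet
facet normal 0.089 -0.996 0.026
outer loop
vertex -1.591 -2.791 0.81
vertex -1.704 -2.741 3.138
vertex -2.588 -2.868 1.293
endloop
endfacet
facet normal -0.898 -0.069 0.435
outer loop
vertex -2.588 -2.868 1.293
vertex -1.869 -0.909 3.09
vertex -2.753 -1.036 1.245
endloop
endfacet
facet normal -0.431 -0.062 -0.900
outer loop
vertex -2.753 -1.036 1.245
vertex -1.591 -2.791 0.81
vertex -2.588 -2.868 1.293
endloop
endfacet
facet normal 0.431 0.062 0.900
outer loop
vertex -1.704 -2.741 3.138
vertex -0.872 -0.832 2.607
vertex -1.869 -0.909 3.09
endloop
endfacet
facet normal 0.089 -0.996 0.026
outer loop
vertex -0.707 -2.664 2.655
vertex -1.704 -2.741 3.138
vertex -1.591 -2.791 0.81
endloop
endfacet
facet normal 0.431 0.062 0.900
outer loop
vertex -0.707 -2.664 2.655
vertex -0.872 -0.832 2.607
vertex -1.704 -2.741 3.138
endloop
endfacet
facet normal -0.089 0.996 -0.026
outer loop
vertex -1.869 -0.909 3.09
vertex -0.872 -0.832 2.607
vertex -2.753 -1.036 1.245
endloop
endfacet
facet normal -0.431 -0.062 -0.900
outer loop
vertex -1.756 -0.959 0.762
vertex -1.591 -2.791 0.81
vertex -2.753 -1.036 1.245
endloop
endfacet
facet normal -0.089 0.996 -0.026
outer loop
vertex -2.753 -1.036 1.245
vertex -0.872 -0.832 2.607
vertex -1.756 -0.959 0.762
endloop
endfacet
facet normal 0.898 0.069 -0.435
outer loop
vertex -1.756 -0.959 0.762
vertex -0.707 -2.664 2.655
vertex -1.591 -2.791 0.81
endloop
endfacet
facet normal 0.898 0.069 -0.435
outer loop
vertex -0.872 -0.832 2.607
vertex -0.707 -2.664 2.655
vertex -1.756 -0.959 0.762
endloop
endfacet
facet normal -0.702 0.632 -0.328
outer loop
vertex -2.96 3.428 3.25
vertex -2.444 3.693 2.656
vertex -3.566 2.199 2.177
endloop
endfacet
facet normal -0.621 -0.319 0.716
outer loop
vertex -2.176 0.947 2.824
vertex -2.96 3.428 3.25
vertex -3.566 2.199 2.177
endloop
endfacet
facet normal -0.702 0.632 -0.327
outer loop
vertex -3.566 2.199 2.177
vertex -2.444 3.693 2.656
vertex -3.051 2.464 1.583
endloop
endfacet
facet normal -0.348 -0.706 -0.617
outer loop
vertex -3.051 2.464 1.583
vertex -2.176 0.947 2.824
vertex -3.566 2.199 2.177
endloop
endfacet
facet normal 0.348 0.706 0.617
outer loop
vertex -2.96 3.428 3.25
vertex -1.054 2.441 3.303
vertex -2.444 3.693 2.656
endloop
endfacet
facet normal -0.620 -0.319 0.716
outer loop
vertex -1.569 2.176 3.897
vertex -2.96 3.428 3.25
vertex -2.176 0.947 2.824
endloop
endfacet
facet normal 0.348 0.706 0.617
outer loop
vertex -1.569 2.176 3.897
vertex -1.054 2.441 3.303
vertex -2.96 3.428 3.25
endloop
endfacet
facet normal 0.621 0.319 -0.716
outer loop
vertex -2.444 3.693 2.656
vertex -1.054 2.441 3.303
vertex -3.051 2.464 1.583
endloop
endfacet
facet normal -0.348 -0.706 -0.617
outer loop
vertex -1.66 1.212 2.23
vertex -2.176 0.947 2.824
vertex -3.051 2.464 1.583
endloop
endfacet
facet normal 0.621 0.319 -0.716
outer loop
vertex -3.051 2.464 1.583
vertex -1.054 2.441 3.303
vertex -1.66 1.212 2.23
endloop
endfacet
facet normal 0.702 -0.633 0.327
outer loop
vertex -1.66 1.212 2.23
vertex -1.569 2.176 3.897
vertex -2.176 0.947 2.824
endloop
endfacet
facet normal 0.703 -0.632 0.327
outer loop
vertex -1.054 2.441 3.303
vertex -1.569 2.176 3.897
vertex -1.66 1.212 2.23
endloop
endfacet

endsolid


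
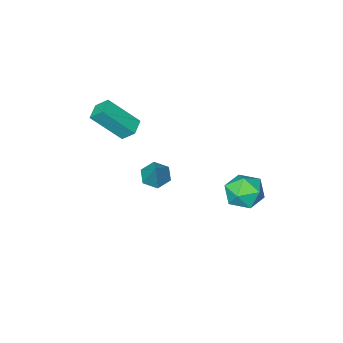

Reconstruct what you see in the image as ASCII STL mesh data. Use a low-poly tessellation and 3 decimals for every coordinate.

solid 
facet normal -0.253 0.953 -0.168
outer loop
vertex -1.852 3.306 -0.363
vertex -2.899 3.041 -0.286
vertex -2.35 3.343 0.597
endloop
endfacet
facet normal 0.379 0.911 0.162
outer loop
vertex -1.852 3.306 -0.363
vertex -2.35 3.343 0.597
vertex -1.348 2.939 0.523
endloop
endfacet
facet normal 0.816 0.523 -0.247
outer loop
vertex -1.852 3.306 -0.363
vertex -1.348 2.939 0.523
vertex -1.277 2.389 -0.407
endloop
endfacet
facet normal 0.454 0.324 -0.830
outer loop
vertex -1.852 3.306 -0.363
vertex -1.277 2.389 -0.407
vertex -2.236 2.452 -0.907
endloop
endfacet
facet normal -0.207 0.590 -0.780
outer loop
vertex -1.852 3.306 -0.363
vertex -2.236 2.452 -0.907
vertex -2.899 3.041 -0.286
endloop
endfacet
facet normal 0.284 0.562 0.777
outer loop
vertex -1.348 2.939 0.523
vertex -2.35 3.343 0.597
vertex -2.084 2.448 1.147
endloop
endfacet
facet normal -0.738 0.629 0.244
outer loop
vertex -2.35 3.343 0.597
vertex -2.899 3.041 -0.286
vertex -3.043 2.511 0.647
endloop
endfacet
facet normal -0.663 0.043 -0.748
outer loop
vertex -2.899 3.041 -0.286
vertex -2.236 2.452 -0.907
vertex -2.972 1.961 -0.283
endloop
endfacet
facet normal 0.406 -0.388 -0.828
outer loop
vertex -2.236 2.452 -0.907
vertex -1.277 2.389 -0.407
vertex -1.97 1.557 -0.357
endloop
endfacet
facet normal 0.991 -0.067 0.115
outer loop
vertex -1.277 2.389 -0.407
vertex -1.348 2.939 0.523
vertex -1.421 1.859 0.526
endloop
endfacet
facet normal -0.454 -0.324 0.830
outer loop
vertex -2.468 1.594 0.603
vertex -2.084 2.448 1.147
vertex -3.043 2.511 0.647
endloop
endfacet
facet normal -0.816 -0.523 0.247
outer loop
vertex -2.468 1.594 0.603
vertex -3.043 2.511 0.647
vertex -2.972 1.961 -0.283
endloop
endfacet
facet normal -0.379 -0.911 -0.162
outer loop
vertex -2.468 1.594 0.603
vertex -2.972 1.961 -0.283
vertex -1.97 1.557 -0.357
endloop
endfacet
facet normal 0.253 -0.953 0.168
outer loop
vertex -2.468 1.594 0.603
vertex -1.97 1.557 -0.357
vertex -1.421 1.859 0.526
endloop
endfacet
facet normal 0.207 -0.590 0.780
outer loop
vertex -2.468 1.594 0.603
vertex -1.421 1.859 0.526
vertex -2.084 2.448 1.147
endloop
endfacet
facet normal -0.406 0.388 0.828
outer loop
vertex -3.043 2.511 0.647
vertex -2.084 2.448 1.147
vertex -2.35 3.343 0.597
endloop
endfacet
facet normal -0.991 0.067 -0.115
outer loop
vertex -2.972 1.961 -0.283
vertex -3.043 2.511 0.647
vertex -2.899 3.041 -0.286
endloop
endfacet
facet normal -0.284 -0.562 -0.777
outer loop
vertex -1.97 1.557 -0.357
vertex -2.972 1.961 -0.283
vertex -2.236 2.452 -0.907
endloop
endfacet
facet normal 0.738 -0.629 -0.244
outer loop
vertex -1.421 1.859 0.526
vertex -1.97 1.557 -0.357
vertex -1.277 2.389 -0.407
endloop
endfacet
facet normal 0.663 -0.043 0.748
outer loop
vertex -2.084 2.448 1.147
vertex -1.421 1.859 0.526
vertex -1.348 2.939 0.523
endloop
endfacet
facet normal -0.353 -0.482 -0.801
outer loop
vertex -0.483 -3.542 -2.666
vertex -1.236 -3.477 -2.373
vertex -0.937 -2.897 -2.854
endloop
endfacet
facet normal 0.827 0.521 -0.210
outer loop
vertex -0.483 -3.542 -2.666
vertex -0.937 -2.897 -2.854
vertex -0.624 -2.643 -0.987
endloop
endfacet
facet normal -0.353 -0.483 -0.801
outer loop
vertex -0.937 -2.897 -2.854
vertex -1.236 -3.477 -2.373
vertex -1.689 -2.833 -2.561
endloop
endfacet
facet normal 0.030 0.990 -0.140
outer loop
vertex -0.937 -2.897 -2.854
vertex -1.689 -2.833 -2.561
vertex -0.624 -2.643 -0.987
endloop
endfacet
facet normal -0.354 -0.483 -0.801
outer loop
vertex -1.689 -2.833 -2.561
vertex -1.236 -3.477 -2.373
vertex -1.988 -3.412 -2.08
endloop
endfacet
facet normal -0.663 0.650 0.370
outer loop
vertex -1.689 -2.833 -2.561
vertex -1.988 -3.412 -2.08
vertex -0.624 -2.643 -0.987
endloop
endfacet
facet normal -0.354 -0.481 -0.802
outer loop
vertex -1.988 -3.412 -2.08
vertex -1.236 -3.477 -2.373
vertex -1.535 -4.057 -1.893
endloop
endfacet
facet normal -0.561 -0.159 0.812
outer loop
vertex -1.988 -3.412 -2.08
vertex -1.535 -4.057 -1.893
vertex -0.624 -2.643 -0.987
endloop
endfacet
facet normal -0.353 -0.482 -0.802
outer loop
vertex -1.535 -4.057 -1.893
vertex -1.236 -3.477 -2.373
vertex -0.782 -4.121 -2.186
endloop
endfacet
facet normal 0.236 -0.627 0.742
outer loop
vertex -1.535 -4.057 -1.893
vertex -0.782 -4.121 -2.186
vertex -0.624 -2.643 -0.987
endloop
endfacet
facet normal -0.354 -0.482 -0.802
outer loop
vertex -0.782 -4.121 -2.186
vertex -1.236 -3.477 -2.373
vertex -0.483 -3.542 -2.666
endloop
endfacet
facet normal 0.929 -0.288 0.232
outer loop
vertex -0.782 -4.121 -2.186
vertex -0.483 -3.542 -2.666
vertex -0.624 -2.643 -0.987
endloop
endfacet
facet normal -0.763 -0.617 0.194
outer loop
vertex 1.445 -4.655 3.499
vertex 1.117 -4.041 4.161
vertex 0.27 -3.671 2.005
endloop
endfacet
facet normal 0.341 -0.639 -0.689
outer loop
vertex 1.003 -3.079 1.819
vertex 1.445 -4.655 3.499
vertex 0.27 -3.671 2.005
endloop
endfacet
facet normal -0.763 -0.617 0.194
outer loop
vertex 0.27 -3.671 2.005
vertex 1.117 -4.041 4.161
vertex -0.058 -3.058 2.667
endloop
endfacet
facet normal -0.549 0.460 -0.698
outer loop
vertex -0.058 -3.058 2.667
vertex 1.003 -3.079 1.819
vertex 0.27 -3.671 2.005
endloop
endfacet
facet normal 0.549 -0.460 0.698
outer loop
vertex 1.445 -4.655 3.499
vertex 1.85 -3.449 3.975
vertex 1.117 -4.041 4.161
endloop
endfacet
facet normal 0.342 -0.639 -0.689
outer loop
vertex 2.178 -4.062 3.313
vertex 1.445 -4.655 3.499
vertex 1.003 -3.079 1.819
endloop
endfacet
facet normal 0.549 -0.460 0.698
outer loop
vertex 2.178 -4.062 3.313
vertex 1.85 -3.449 3.975
vertex 1.445 -4.655 3.499
endloop
endfacet
facet normal -0.341 0.639 0.689
outer loop
vertex 1.117 -4.041 4.161
vertex 1.85 -3.449 3.975
vertex -0.058 -3.058 2.667
endloop
endfacet
facet normal -0.549 0.460 -0.698
outer loop
vertex 0.675 -2.465 2.481
vertex 1.003 -3.079 1.819
vertex -0.058 -3.058 2.667
endloop
endfacet
facet normal -0.342 0.639 0.689
outer loop
vertex -0.058 -3.058 2.667
vertex 1.85 -3.449 3.975
vertex 0.675 -2.465 2.481
endloop
endfacet
facet normal 0.763 0.617 -0.194
outer loop
vertex 0.675 -2.465 2.481
vertex 2.178 -4.062 3.313
vertex 1.003 -3.079 1.819
endloop
endfacet
facet normal 0.763 0.617 -0.193
outer loop
vertex 1.85 -3.449 3.975
vertex 2.178 -4.062 3.313
vertex 0.675 -2.465 2.481
endloop
endfacet

endsolid


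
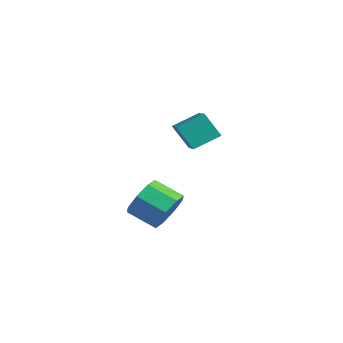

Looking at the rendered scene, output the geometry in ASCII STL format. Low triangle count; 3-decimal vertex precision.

solid 
facet normal 0.761 0.468 -0.450
outer loop
vertex 4.83 -1.978 0.104
vertex 4.282 -1.972 -0.815
vertex 4.367 -1.307 0.019
endloop
endfacet
facet normal 0.321 0.334 0.887
outer loop
vertex 4.83 -1.978 0.104
vertex 4.367 -1.307 0.019
vertex 3.666 -2.693 0.794
endloop
endfacet
facet normal 0.321 0.334 0.887
outer loop
vertex 3.666 -2.693 0.794
vertex 4.367 -1.307 0.019
vertex 3.204 -2.023 0.709
endloop
endfacet
facet normal -0.761 -0.467 0.451
outer loop
vertex 3.666 -2.693 0.794
vertex 3.204 -2.023 0.709
vertex 3.118 -2.688 -0.125
endloop
endfacet
facet normal 0.760 0.468 -0.451
outer loop
vertex 4.367 -1.307 0.019
vertex 4.282 -1.972 -0.815
vertex 3.855 -1.027 -0.554
endloop
endfacet
facet normal -0.173 0.815 0.553
outer loop
vertex 4.367 -1.307 0.019
vertex 3.855 -1.027 -0.554
vertex 3.204 -2.023 0.709
endloop
endfacet
facet normal -0.173 0.815 0.553
outer loop
vertex 3.204 -2.023 0.709
vertex 3.855 -1.027 -0.554
vertex 2.691 -1.742 0.135
endloop
endfacet
facet normal -0.760 -0.467 0.451
outer loop
vertex 3.204 -2.023 0.709
vertex 2.691 -1.742 0.135
vertex 3.118 -2.688 -0.125
endloop
endfacet
facet normal 0.760 0.468 -0.451
outer loop
vertex 3.855 -1.027 -0.554
vertex 4.282 -1.972 -0.815
vertex 3.592 -1.3 -1.281
endloop
endfacet
facet normal -0.564 0.819 -0.103
outer loop
vertex 3.855 -1.027 -0.554
vertex 3.592 -1.3 -1.281
vertex 2.691 -1.742 0.135
endloop
endfacet
facet normal -0.565 0.819 -0.104
outer loop
vertex 2.691 -1.742 0.135
vertex 3.592 -1.3 -1.281
vertex 2.429 -2.015 -0.591
endloop
endfacet
facet normal -0.761 -0.467 0.450
outer loop
vertex 2.691 -1.742 0.135
vertex 2.429 -2.015 -0.591
vertex 3.118 -2.688 -0.125
endloop
endfacet
facet normal 0.760 0.468 -0.451
outer loop
vertex 3.592 -1.3 -1.281
vertex 4.282 -1.972 -0.815
vertex 3.734 -1.967 -1.734
endloop
endfacet
facet normal -0.626 0.342 -0.700
outer loop
vertex 3.592 -1.3 -1.281
vertex 3.734 -1.967 -1.734
vertex 2.429 -2.015 -0.591
endloop
endfacet
facet normal -0.626 0.343 -0.700
outer loop
vertex 2.429 -2.015 -0.591
vertex 3.734 -1.967 -1.734
vertex 2.57 -2.682 -1.044
endloop
endfacet
facet normal -0.761 -0.467 0.451
outer loop
vertex 2.429 -2.015 -0.591
vertex 2.57 -2.682 -1.044
vertex 3.118 -2.688 -0.125
endloop
endfacet
facet normal 0.761 0.467 -0.451
outer loop
vertex 3.734 -1.967 -1.734
vertex 4.282 -1.972 -0.815
vertex 4.196 -2.637 -1.649
endloop
endfacet
facet normal -0.321 -0.334 -0.887
outer loop
vertex 3.734 -1.967 -1.734
vertex 4.196 -2.637 -1.649
vertex 2.57 -2.682 -1.044
endloop
endfacet
facet normal -0.321 -0.334 -0.887
outer loop
vertex 2.57 -2.682 -1.044
vertex 4.196 -2.637 -1.649
vertex 3.033 -3.353 -0.959
endloop
endfacet
facet normal -0.761 -0.468 0.450
outer loop
vertex 2.57 -2.682 -1.044
vertex 3.033 -3.353 -0.959
vertex 3.118 -2.688 -0.125
endloop
endfacet
facet normal 0.760 0.467 -0.451
outer loop
vertex 4.196 -2.637 -1.649
vertex 4.282 -1.972 -0.815
vertex 4.709 -2.918 -1.075
endloop
endfacet
facet normal 0.173 -0.815 -0.554
outer loop
vertex 4.196 -2.637 -1.649
vertex 4.709 -2.918 -1.075
vertex 3.033 -3.353 -0.959
endloop
endfacet
facet normal 0.173 -0.815 -0.553
outer loop
vertex 3.033 -3.353 -0.959
vertex 4.709 -2.918 -1.075
vertex 3.545 -3.633 -0.386
endloop
endfacet
facet normal -0.760 -0.468 0.451
outer loop
vertex 3.033 -3.353 -0.959
vertex 3.545 -3.633 -0.386
vertex 3.118 -2.688 -0.125
endloop
endfacet
facet normal 0.761 0.467 -0.450
outer loop
vertex 4.709 -2.918 -1.075
vertex 4.282 -1.972 -0.815
vertex 4.971 -2.645 -0.349
endloop
endfacet
facet normal 0.565 -0.819 0.104
outer loop
vertex 4.709 -2.918 -1.075
vertex 4.971 -2.645 -0.349
vertex 3.545 -3.633 -0.386
endloop
endfacet
facet normal 0.565 -0.819 0.103
outer loop
vertex 3.545 -3.633 -0.386
vertex 4.971 -2.645 -0.349
vertex 3.808 -3.36 0.341
endloop
endfacet
facet normal -0.760 -0.468 0.451
outer loop
vertex 3.545 -3.633 -0.386
vertex 3.808 -3.36 0.341
vertex 3.118 -2.688 -0.125
endloop
endfacet
facet normal 0.761 0.467 -0.451
outer loop
vertex 4.971 -2.645 -0.349
vertex 4.282 -1.972 -0.815
vertex 4.83 -1.978 0.104
endloop
endfacet
facet normal 0.626 -0.343 0.700
outer loop
vertex 4.971 -2.645 -0.349
vertex 4.83 -1.978 0.104
vertex 3.808 -3.36 0.341
endloop
endfacet
facet normal 0.626 -0.343 0.701
outer loop
vertex 3.808 -3.36 0.341
vertex 4.83 -1.978 0.104
vertex 3.666 -2.693 0.794
endloop
endfacet
facet normal -0.760 -0.468 0.451
outer loop
vertex 3.808 -3.36 0.341
vertex 3.666 -2.693 0.794
vertex 3.118 -2.688 -0.125
endloop
endfacet
facet normal -0.496 -0.287 0.819
outer loop
vertex -0.329 1.49 1.709
vertex 0.005 2.805 2.372
vertex -1.614 2.101 1.145
endloop
endfacet
facet normal -0.221 -0.871 -0.439
outer loop
vertex -0.865 2.535 -0.092
vertex -0.329 1.49 1.709
vertex -1.614 2.101 1.145
endloop
endfacet
facet normal -0.496 -0.287 0.819
outer loop
vertex -1.614 2.101 1.145
vertex 0.005 2.805 2.372
vertex -1.28 3.416 1.808
endloop
endfacet
facet normal -0.840 0.399 -0.368
outer loop
vertex -1.28 3.416 1.808
vertex -0.865 2.535 -0.092
vertex -1.614 2.101 1.145
endloop
endfacet
facet normal 0.840 -0.399 0.368
outer loop
vertex -0.329 1.49 1.709
vertex 0.754 3.239 1.135
vertex 0.005 2.805 2.372
endloop
endfacet
facet normal -0.221 -0.871 -0.439
outer loop
vertex 0.42 1.924 0.472
vertex -0.329 1.49 1.709
vertex -0.865 2.535 -0.092
endloop
endfacet
facet normal 0.840 -0.399 0.368
outer loop
vertex 0.42 1.924 0.472
vertex 0.754 3.239 1.135
vertex -0.329 1.49 1.709
endloop
endfacet
facet normal 0.221 0.871 0.439
outer loop
vertex 0.005 2.805 2.372
vertex 0.754 3.239 1.135
vertex -1.28 3.416 1.808
endloop
endfacet
facet normal -0.840 0.399 -0.368
outer loop
vertex -0.531 3.85 0.571
vertex -0.865 2.535 -0.092
vertex -1.28 3.416 1.808
endloop
endfacet
facet normal 0.221 0.871 0.439
outer loop
vertex -1.28 3.416 1.808
vertex 0.754 3.239 1.135
vertex -0.531 3.85 0.571
endloop
endfacet
facet normal 0.496 0.287 -0.819
outer loop
vertex -0.531 3.85 0.571
vertex 0.42 1.924 0.472
vertex -0.865 2.535 -0.092
endloop
endfacet
facet normal 0.496 0.287 -0.819
outer loop
vertex 0.754 3.239 1.135
vertex 0.42 1.924 0.472
vertex -0.531 3.85 0.571
endloop
endfacet

endsolid


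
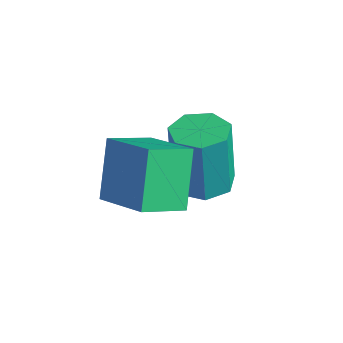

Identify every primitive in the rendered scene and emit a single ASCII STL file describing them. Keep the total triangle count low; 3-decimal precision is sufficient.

solid 
facet normal 0.110 -0.027 -0.994
outer loop
vertex -2.908 0.91 -4.098
vertex -3.771 0.712 -4.188
vertex -3.386 1.513 -4.167
endloop
endfacet
facet normal 0.778 0.625 0.069
outer loop
vertex -2.908 0.91 -4.098
vertex -3.386 1.513 -4.167
vertex -3.146 0.967 -1.942
endloop
endfacet
facet normal 0.779 0.624 0.069
outer loop
vertex -3.146 0.967 -1.942
vertex -3.386 1.513 -4.167
vertex -3.623 1.57 -2.011
endloop
endfacet
facet normal -0.110 0.027 0.994
outer loop
vertex -3.146 0.967 -1.942
vertex -3.623 1.57 -2.011
vertex -4.009 0.768 -2.032
endloop
endfacet
facet normal 0.109 -0.026 -0.994
outer loop
vertex -3.386 1.513 -4.167
vertex -3.771 0.712 -4.188
vertex -4.153 1.513 -4.251
endloop
endfacet
facet normal 0.003 1.000 -0.026
outer loop
vertex -3.386 1.513 -4.167
vertex -4.153 1.513 -4.251
vertex -3.623 1.57 -2.011
endloop
endfacet
facet normal 0.003 1.000 -0.026
outer loop
vertex -3.623 1.57 -2.011
vertex -4.153 1.513 -4.251
vertex -4.391 1.57 -2.095
endloop
endfacet
facet normal -0.109 0.026 0.994
outer loop
vertex -3.623 1.57 -2.011
vertex -4.391 1.57 -2.095
vertex -4.009 0.768 -2.032
endloop
endfacet
facet normal 0.109 -0.026 -0.994
outer loop
vertex -4.153 1.513 -4.251
vertex -3.771 0.712 -4.188
vertex -4.633 0.909 -4.288
endloop
endfacet
facet normal -0.776 0.623 -0.102
outer loop
vertex -4.153 1.513 -4.251
vertex -4.633 0.909 -4.288
vertex -4.391 1.57 -2.095
endloop
endfacet
facet normal -0.776 0.623 -0.102
outer loop
vertex -4.391 1.57 -2.095
vertex -4.633 0.909 -4.288
vertex -4.871 0.966 -2.132
endloop
endfacet
facet normal -0.109 0.026 0.994
outer loop
vertex -4.391 1.57 -2.095
vertex -4.871 0.966 -2.132
vertex -4.009 0.768 -2.032
endloop
endfacet
facet normal 0.109 -0.026 -0.994
outer loop
vertex -4.633 0.909 -4.288
vertex -3.771 0.712 -4.188
vertex -4.464 0.157 -4.25
endloop
endfacet
facet normal -0.970 -0.223 -0.101
outer loop
vertex -4.633 0.909 -4.288
vertex -4.464 0.157 -4.25
vertex -4.871 0.966 -2.132
endloop
endfacet
facet normal -0.970 -0.223 -0.101
outer loop
vertex -4.871 0.966 -2.132
vertex -4.464 0.157 -4.25
vertex -4.702 0.213 -2.094
endloop
endfacet
facet normal -0.109 0.026 0.994
outer loop
vertex -4.871 0.966 -2.132
vertex -4.702 0.213 -2.094
vertex -4.009 0.768 -2.032
endloop
endfacet
facet normal 0.110 -0.026 -0.994
outer loop
vertex -4.464 0.157 -4.25
vertex -3.771 0.712 -4.188
vertex -3.773 -0.178 -4.165
endloop
endfacet
facet normal -0.434 -0.901 -0.024
outer loop
vertex -4.464 0.157 -4.25
vertex -3.773 -0.178 -4.165
vertex -4.702 0.213 -2.094
endloop
endfacet
facet normal -0.433 -0.901 -0.024
outer loop
vertex -4.702 0.213 -2.094
vertex -3.773 -0.178 -4.165
vertex -4.011 -0.121 -2.009
endloop
endfacet
facet normal -0.110 0.026 0.994
outer loop
vertex -4.702 0.213 -2.094
vertex -4.011 -0.121 -2.009
vertex -4.009 0.768 -2.032
endloop
endfacet
facet normal 0.109 -0.026 -0.994
outer loop
vertex -3.773 -0.178 -4.165
vertex -3.771 0.712 -4.188
vertex -3.081 0.157 -4.098
endloop
endfacet
facet normal 0.429 -0.900 0.071
outer loop
vertex -3.773 -0.178 -4.165
vertex -3.081 0.157 -4.098
vertex -4.011 -0.121 -2.009
endloop
endfacet
facet normal 0.428 -0.901 0.071
outer loop
vertex -4.011 -0.121 -2.009
vertex -3.081 0.157 -4.098
vertex -3.318 0.214 -1.941
endloop
endfacet
facet normal -0.110 0.026 0.994
outer loop
vertex -4.011 -0.121 -2.009
vertex -3.318 0.214 -1.941
vertex -4.009 0.768 -2.032
endloop
endfacet
facet normal 0.109 -0.025 -0.994
outer loop
vertex -3.081 0.157 -4.098
vertex -3.771 0.712 -4.188
vertex -2.908 0.91 -4.098
endloop
endfacet
facet normal 0.968 -0.222 0.112
outer loop
vertex -3.081 0.157 -4.098
vertex -2.908 0.91 -4.098
vertex -3.318 0.214 -1.941
endloop
endfacet
facet normal 0.969 -0.221 0.113
outer loop
vertex -3.318 0.214 -1.941
vertex -2.908 0.91 -4.098
vertex -3.146 0.967 -1.942
endloop
endfacet
facet normal -0.110 0.026 0.994
outer loop
vertex -3.318 0.214 -1.941
vertex -3.146 0.967 -1.942
vertex -4.009 0.768 -2.032
endloop
endfacet
facet normal -0.894 -0.004 -0.448
outer loop
vertex -4.587 -1.98 -0.981
vertex -4.289 -0.72 -1.586
vertex -3.841 -2.867 -2.461
endloop
endfacet
facet normal -0.209 -0.882 0.423
outer loop
vertex -2.151 -2.86 -1.614
vertex -4.587 -1.98 -0.981
vertex -3.841 -2.867 -2.461
endloop
endfacet
facet normal -0.894 -0.004 -0.449
outer loop
vertex -3.841 -2.867 -2.461
vertex -4.289 -0.72 -1.586
vertex -3.542 -1.606 -3.066
endloop
endfacet
facet normal 0.397 -0.472 -0.787
outer loop
vertex -3.542 -1.606 -3.066
vertex -2.151 -2.86 -1.614
vertex -3.841 -2.867 -2.461
endloop
endfacet
facet normal -0.397 0.472 0.787
outer loop
vertex -4.587 -1.98 -0.981
vertex -2.599 -0.713 -0.739
vertex -4.289 -0.72 -1.586
endloop
endfacet
facet normal -0.209 -0.882 0.423
outer loop
vertex -2.898 -1.974 -0.134
vertex -4.587 -1.98 -0.981
vertex -2.151 -2.86 -1.614
endloop
endfacet
facet normal -0.397 0.472 0.787
outer loop
vertex -2.898 -1.974 -0.134
vertex -2.599 -0.713 -0.739
vertex -4.587 -1.98 -0.981
endloop
endfacet
facet normal 0.208 0.882 -0.423
outer loop
vertex -4.289 -0.72 -1.586
vertex -2.599 -0.713 -0.739
vertex -3.542 -1.606 -3.066
endloop
endfacet
facet normal 0.397 -0.472 -0.787
outer loop
vertex -1.853 -1.6 -2.219
vertex -2.151 -2.86 -1.614
vertex -3.542 -1.606 -3.066
endloop
endfacet
facet normal 0.209 0.882 -0.423
outer loop
vertex -3.542 -1.606 -3.066
vertex -2.599 -0.713 -0.739
vertex -1.853 -1.6 -2.219
endloop
endfacet
facet normal 0.894 0.004 0.449
outer loop
vertex -1.853 -1.6 -2.219
vertex -2.898 -1.974 -0.134
vertex -2.151 -2.86 -1.614
endloop
endfacet
facet normal 0.894 0.003 0.449
outer loop
vertex -2.599 -0.713 -0.739
vertex -2.898 -1.974 -0.134
vertex -1.853 -1.6 -2.219
endloop
endfacet

endsolid


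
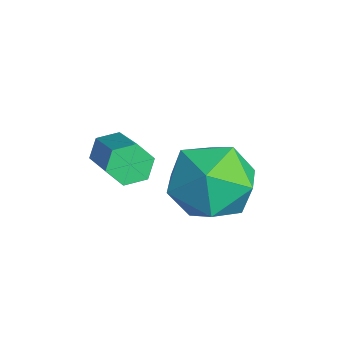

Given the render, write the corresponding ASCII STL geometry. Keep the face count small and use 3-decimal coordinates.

solid 
facet normal -0.895 -0.342 0.287
outer loop
vertex 0.868 0.035 -3.084
vertex 1.074 -0.964 -3.63
vertex 1.381 -0.837 -2.523
endloop
endfacet
facet normal -0.633 0.119 0.765
outer loop
vertex 0.868 0.035 -3.084
vertex 1.381 -0.837 -2.523
vertex 1.76 0.246 -2.378
endloop
endfacet
facet normal -0.516 0.740 0.431
outer loop
vertex 0.868 0.035 -3.084
vertex 1.76 0.246 -2.378
vertex 1.687 0.789 -3.397
endloop
endfacet
facet normal -0.706 0.662 -0.253
outer loop
vertex 0.868 0.035 -3.084
vertex 1.687 0.789 -3.397
vertex 1.263 0.041 -4.171
endloop
endfacet
facet normal -0.940 -0.007 -0.342
outer loop
vertex 0.868 0.035 -3.084
vertex 1.263 0.041 -4.171
vertex 1.074 -0.964 -3.63
endloop
endfacet
facet normal -0.005 -0.131 0.991
outer loop
vertex 1.76 0.246 -2.378
vertex 1.381 -0.837 -2.523
vertex 2.517 -0.621 -2.489
endloop
endfacet
facet normal -0.428 -0.877 0.219
outer loop
vertex 1.381 -0.837 -2.523
vertex 1.074 -0.964 -3.63
vertex 2.093 -1.369 -3.263
endloop
endfacet
facet normal -0.501 -0.335 -0.798
outer loop
vertex 1.074 -0.964 -3.63
vertex 1.263 0.041 -4.171
vertex 2.02 -0.826 -4.282
endloop
endfacet
facet normal -0.122 0.746 -0.654
outer loop
vertex 1.263 0.041 -4.171
vertex 1.687 0.789 -3.397
vertex 2.399 0.257 -4.137
endloop
endfacet
facet normal 0.184 0.873 0.452
outer loop
vertex 1.687 0.789 -3.397
vertex 1.76 0.246 -2.378
vertex 2.706 0.384 -3.03
endloop
endfacet
facet normal 0.706 -0.662 0.253
outer loop
vertex 2.912 -0.615 -3.576
vertex 2.517 -0.621 -2.489
vertex 2.093 -1.369 -3.263
endloop
endfacet
facet normal 0.516 -0.740 -0.431
outer loop
vertex 2.912 -0.615 -3.576
vertex 2.093 -1.369 -3.263
vertex 2.02 -0.826 -4.282
endloop
endfacet
facet normal 0.633 -0.119 -0.765
outer loop
vertex 2.912 -0.615 -3.576
vertex 2.02 -0.826 -4.282
vertex 2.399 0.257 -4.137
endloop
endfacet
facet normal 0.895 0.342 -0.287
outer loop
vertex 2.912 -0.615 -3.576
vertex 2.399 0.257 -4.137
vertex 2.706 0.384 -3.03
endloop
endfacet
facet normal 0.940 0.007 0.342
outer loop
vertex 2.912 -0.615 -3.576
vertex 2.706 0.384 -3.03
vertex 2.517 -0.621 -2.489
endloop
endfacet
facet normal 0.122 -0.746 0.654
outer loop
vertex 2.093 -1.369 -3.263
vertex 2.517 -0.621 -2.489
vertex 1.381 -0.837 -2.523
endloop
endfacet
facet normal -0.184 -0.873 -0.452
outer loop
vertex 2.02 -0.826 -4.282
vertex 2.093 -1.369 -3.263
vertex 1.074 -0.964 -3.63
endloop
endfacet
facet normal 0.005 0.131 -0.991
outer loop
vertex 2.399 0.257 -4.137
vertex 2.02 -0.826 -4.282
vertex 1.263 0.041 -4.171
endloop
endfacet
facet normal 0.428 0.877 -0.219
outer loop
vertex 2.706 0.384 -3.03
vertex 2.399 0.257 -4.137
vertex 1.687 0.789 -3.397
endloop
endfacet
facet normal 0.501 0.335 0.798
outer loop
vertex 2.517 -0.621 -2.489
vertex 2.706 0.384 -3.03
vertex 1.76 0.246 -2.378
endloop
endfacet
facet normal -0.865 0.022 -0.501
outer loop
vertex -0.301 -2.093 -4.416
vertex -0.557 -1.86 -3.964
vertex -0.319 -1.526 -4.36
endloop
endfacet
facet normal 0.501 0.101 -0.860
outer loop
vertex -0.301 -2.093 -4.416
vertex -0.319 -1.526 -4.36
vertex 1.334 -2.133 -3.468
endloop
endfacet
facet normal 0.501 0.102 -0.859
outer loop
vertex 1.334 -2.133 -3.468
vertex -0.319 -1.526 -4.36
vertex 1.315 -1.566 -3.412
endloop
endfacet
facet normal 0.865 -0.021 0.502
outer loop
vertex 1.334 -2.133 -3.468
vertex 1.315 -1.566 -3.412
vertex 1.077 -1.9 -3.016
endloop
endfacet
facet normal -0.865 0.021 -0.502
outer loop
vertex -0.319 -1.526 -4.36
vertex -0.557 -1.86 -3.964
vertex -0.576 -1.293 -3.908
endloop
endfacet
facet normal 0.222 0.912 -0.344
outer loop
vertex -0.319 -1.526 -4.36
vertex -0.576 -1.293 -3.908
vertex 1.315 -1.566 -3.412
endloop
endfacet
facet normal 0.222 0.912 -0.344
outer loop
vertex 1.315 -1.566 -3.412
vertex -0.576 -1.293 -3.908
vertex 1.058 -1.333 -2.96
endloop
endfacet
facet normal 0.865 -0.021 0.502
outer loop
vertex 1.315 -1.566 -3.412
vertex 1.058 -1.333 -2.96
vertex 1.077 -1.9 -3.016
endloop
endfacet
facet normal -0.865 0.021 -0.502
outer loop
vertex -0.576 -1.293 -3.908
vertex -0.557 -1.86 -3.964
vertex -0.814 -1.627 -3.512
endloop
endfacet
facet normal -0.279 0.810 0.515
outer loop
vertex -0.576 -1.293 -3.908
vertex -0.814 -1.627 -3.512
vertex 1.058 -1.333 -2.96
endloop
endfacet
facet normal -0.279 0.810 0.516
outer loop
vertex 1.058 -1.333 -2.96
vertex -0.814 -1.627 -3.512
vertex 0.821 -1.667 -2.564
endloop
endfacet
facet normal 0.865 -0.020 0.501
outer loop
vertex 1.058 -1.333 -2.96
vertex 0.821 -1.667 -2.564
vertex 1.077 -1.9 -3.016
endloop
endfacet
facet normal -0.865 0.021 -0.502
outer loop
vertex -0.814 -1.627 -3.512
vertex -0.557 -1.86 -3.964
vertex -0.795 -2.194 -3.568
endloop
endfacet
facet normal -0.501 -0.102 0.860
outer loop
vertex -0.814 -1.627 -3.512
vertex -0.795 -2.194 -3.568
vertex 0.821 -1.667 -2.564
endloop
endfacet
facet normal -0.501 -0.101 0.859
outer loop
vertex 0.821 -1.667 -2.564
vertex -0.795 -2.194 -3.568
vertex 0.839 -2.234 -2.62
endloop
endfacet
facet normal 0.865 -0.022 0.501
outer loop
vertex 0.821 -1.667 -2.564
vertex 0.839 -2.234 -2.62
vertex 1.077 -1.9 -3.016
endloop
endfacet
facet normal -0.865 0.021 -0.502
outer loop
vertex -0.795 -2.194 -3.568
vertex -0.557 -1.86 -3.964
vertex -0.538 -2.427 -4.02
endloop
endfacet
facet normal -0.222 -0.912 0.344
outer loop
vertex -0.795 -2.194 -3.568
vertex -0.538 -2.427 -4.02
vertex 0.839 -2.234 -2.62
endloop
endfacet
facet normal -0.222 -0.912 0.344
outer loop
vertex 0.839 -2.234 -2.62
vertex -0.538 -2.427 -4.02
vertex 1.096 -2.467 -3.072
endloop
endfacet
facet normal 0.865 -0.021 0.502
outer loop
vertex 0.839 -2.234 -2.62
vertex 1.096 -2.467 -3.072
vertex 1.077 -1.9 -3.016
endloop
endfacet
facet normal -0.865 0.020 -0.501
outer loop
vertex -0.538 -2.427 -4.02
vertex -0.557 -1.86 -3.964
vertex -0.301 -2.093 -4.416
endloop
endfacet
facet normal 0.279 -0.810 -0.516
outer loop
vertex -0.538 -2.427 -4.02
vertex -0.301 -2.093 -4.416
vertex 1.096 -2.467 -3.072
endloop
endfacet
facet normal 0.279 -0.810 -0.516
outer loop
vertex 1.096 -2.467 -3.072
vertex -0.301 -2.093 -4.416
vertex 1.334 -2.133 -3.468
endloop
endfacet
facet normal 0.865 -0.021 0.502
outer loop
vertex 1.096 -2.467 -3.072
vertex 1.334 -2.133 -3.468
vertex 1.077 -1.9 -3.016
endloop
endfacet

endsolid


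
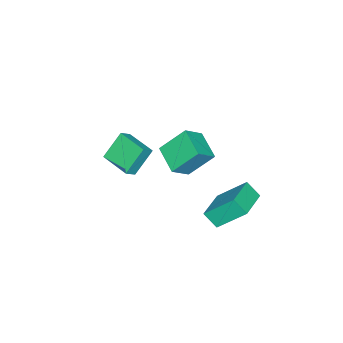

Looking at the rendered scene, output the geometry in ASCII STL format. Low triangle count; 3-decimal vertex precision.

solid 
facet normal -0.973 -0.178 -0.149
outer loop
vertex -4.844 4.056 -2.706
vertex -4.869 4.82 -3.455
vertex -4.357 2.628 -4.181
endloop
endfacet
facet normal 0.023 -0.714 0.699
outer loop
vertex -2.431 2.98 -3.885
vertex -4.844 4.056 -2.706
vertex -4.357 2.628 -4.181
endloop
endfacet
facet normal -0.973 -0.177 -0.150
outer loop
vertex -4.357 2.628 -4.181
vertex -4.869 4.82 -3.455
vertex -4.381 3.392 -4.929
endloop
endfacet
facet normal 0.231 -0.677 -0.699
outer loop
vertex -4.381 3.392 -4.929
vertex -2.431 2.98 -3.885
vertex -4.357 2.628 -4.181
endloop
endfacet
facet normal -0.231 0.677 0.699
outer loop
vertex -4.844 4.056 -2.706
vertex -2.943 5.172 -3.159
vertex -4.869 4.82 -3.455
endloop
endfacet
facet normal 0.023 -0.714 0.700
outer loop
vertex -2.919 4.408 -2.411
vertex -4.844 4.056 -2.706
vertex -2.431 2.98 -3.885
endloop
endfacet
facet normal -0.231 0.677 0.699
outer loop
vertex -2.919 4.408 -2.411
vertex -2.943 5.172 -3.159
vertex -4.844 4.056 -2.706
endloop
endfacet
facet normal -0.023 0.714 -0.700
outer loop
vertex -4.869 4.82 -3.455
vertex -2.943 5.172 -3.159
vertex -4.381 3.392 -4.929
endloop
endfacet
facet normal 0.231 -0.677 -0.699
outer loop
vertex -2.456 3.744 -4.634
vertex -2.431 2.98 -3.885
vertex -4.381 3.392 -4.929
endloop
endfacet
facet normal -0.023 0.714 -0.699
outer loop
vertex -4.381 3.392 -4.929
vertex -2.943 5.172 -3.159
vertex -2.456 3.744 -4.634
endloop
endfacet
facet normal 0.973 0.178 0.149
outer loop
vertex -2.456 3.744 -4.634
vertex -2.919 4.408 -2.411
vertex -2.431 2.98 -3.885
endloop
endfacet
facet normal 0.973 0.177 0.150
outer loop
vertex -2.943 5.172 -3.159
vertex -2.919 4.408 -2.411
vertex -2.456 3.744 -4.634
endloop
endfacet
facet normal -0.540 -0.783 0.310
outer loop
vertex -2.891 1.618 1.78
vertex -3.874 1.97 0.957
vertex -2.142 0.57 0.438
endloop
endfacet
facet normal 0.739 -0.264 0.619
outer loop
vertex -1.246 1.87 -0.077
vertex -2.891 1.618 1.78
vertex -2.142 0.57 0.438
endloop
endfacet
facet normal -0.540 -0.783 0.309
outer loop
vertex -2.142 0.57 0.438
vertex -3.874 1.97 0.957
vertex -3.125 0.923 -0.386
endloop
endfacet
facet normal 0.403 -0.563 -0.722
outer loop
vertex -3.125 0.923 -0.386
vertex -1.246 1.87 -0.077
vertex -2.142 0.57 0.438
endloop
endfacet
facet normal -0.402 0.563 0.722
outer loop
vertex -2.891 1.618 1.78
vertex -2.978 3.27 0.442
vertex -3.874 1.97 0.957
endloop
endfacet
facet normal 0.739 -0.265 0.619
outer loop
vertex -1.995 2.917 1.266
vertex -2.891 1.618 1.78
vertex -1.246 1.87 -0.077
endloop
endfacet
facet normal -0.403 0.563 0.722
outer loop
vertex -1.995 2.917 1.266
vertex -2.978 3.27 0.442
vertex -2.891 1.618 1.78
endloop
endfacet
facet normal -0.740 0.265 -0.619
outer loop
vertex -3.874 1.97 0.957
vertex -2.978 3.27 0.442
vertex -3.125 0.923 -0.386
endloop
endfacet
facet normal 0.403 -0.563 -0.722
outer loop
vertex -2.229 2.222 -0.9
vertex -1.246 1.87 -0.077
vertex -3.125 0.923 -0.386
endloop
endfacet
facet normal -0.739 0.265 -0.619
outer loop
vertex -3.125 0.923 -0.386
vertex -2.978 3.27 0.442
vertex -2.229 2.222 -0.9
endloop
endfacet
facet normal 0.540 0.783 -0.310
outer loop
vertex -2.229 2.222 -0.9
vertex -1.995 2.917 1.266
vertex -1.246 1.87 -0.077
endloop
endfacet
facet normal 0.540 0.782 -0.309
outer loop
vertex -2.978 3.27 0.442
vertex -1.995 2.917 1.266
vertex -2.229 2.222 -0.9
endloop
endfacet
facet normal -0.577 0.238 0.781
outer loop
vertex -3.769 -2.796 -1.187
vertex -3.265 -1.085 -1.336
vertex -4.39 -2.657 -1.688
endloop
endfacet
facet normal -0.281 -0.956 0.083
outer loop
vertex -3.375 -3.075 -3.064
vertex -3.769 -2.796 -1.187
vertex -4.39 -2.657 -1.688
endloop
endfacet
facet normal -0.577 0.238 0.782
outer loop
vertex -4.39 -2.657 -1.688
vertex -3.265 -1.085 -1.336
vertex -3.887 -0.946 -1.837
endloop
endfacet
facet normal -0.767 0.172 -0.618
outer loop
vertex -3.887 -0.946 -1.837
vertex -3.375 -3.075 -3.064
vertex -4.39 -2.657 -1.688
endloop
endfacet
facet normal 0.767 -0.172 0.618
outer loop
vertex -3.769 -2.796 -1.187
vertex -2.25 -1.503 -2.712
vertex -3.265 -1.085 -1.336
endloop
endfacet
facet normal -0.281 -0.956 0.083
outer loop
vertex -2.753 -3.214 -2.563
vertex -3.769 -2.796 -1.187
vertex -3.375 -3.075 -3.064
endloop
endfacet
facet normal 0.767 -0.172 0.618
outer loop
vertex -2.753 -3.214 -2.563
vertex -2.25 -1.503 -2.712
vertex -3.769 -2.796 -1.187
endloop
endfacet
facet normal 0.281 0.956 -0.083
outer loop
vertex -3.265 -1.085 -1.336
vertex -2.25 -1.503 -2.712
vertex -3.887 -0.946 -1.837
endloop
endfacet
facet normal -0.767 0.172 -0.618
outer loop
vertex -2.871 -1.364 -3.213
vertex -3.375 -3.075 -3.064
vertex -3.887 -0.946 -1.837
endloop
endfacet
facet normal 0.281 0.956 -0.083
outer loop
vertex -3.887 -0.946 -1.837
vertex -2.25 -1.503 -2.712
vertex -2.871 -1.364 -3.213
endloop
endfacet
facet normal 0.576 -0.238 -0.782
outer loop
vertex -2.871 -1.364 -3.213
vertex -2.753 -3.214 -2.563
vertex -3.375 -3.075 -3.064
endloop
endfacet
facet normal 0.577 -0.238 -0.781
outer loop
vertex -2.25 -1.503 -2.712
vertex -2.753 -3.214 -2.563
vertex -2.871 -1.364 -3.213
endloop
endfacet

endsolid
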